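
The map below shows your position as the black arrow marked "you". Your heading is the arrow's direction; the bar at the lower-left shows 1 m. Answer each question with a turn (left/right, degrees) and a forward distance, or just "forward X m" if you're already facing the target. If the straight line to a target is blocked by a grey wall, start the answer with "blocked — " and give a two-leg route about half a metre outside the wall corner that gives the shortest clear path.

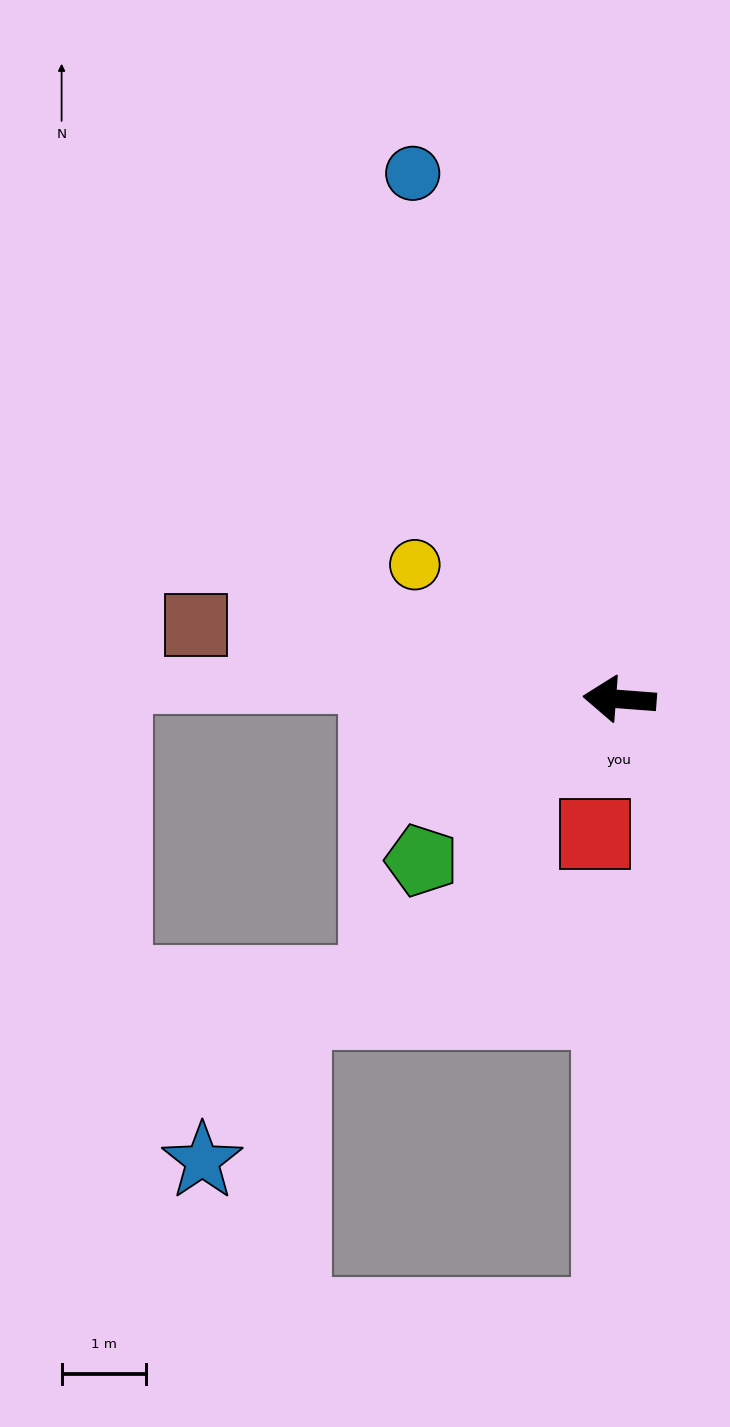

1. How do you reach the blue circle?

turn right 64°, forward 6.7 m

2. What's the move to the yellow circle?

turn right 29°, forward 2.9 m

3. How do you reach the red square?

turn left 84°, forward 1.6 m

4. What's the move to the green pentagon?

turn left 44°, forward 3.0 m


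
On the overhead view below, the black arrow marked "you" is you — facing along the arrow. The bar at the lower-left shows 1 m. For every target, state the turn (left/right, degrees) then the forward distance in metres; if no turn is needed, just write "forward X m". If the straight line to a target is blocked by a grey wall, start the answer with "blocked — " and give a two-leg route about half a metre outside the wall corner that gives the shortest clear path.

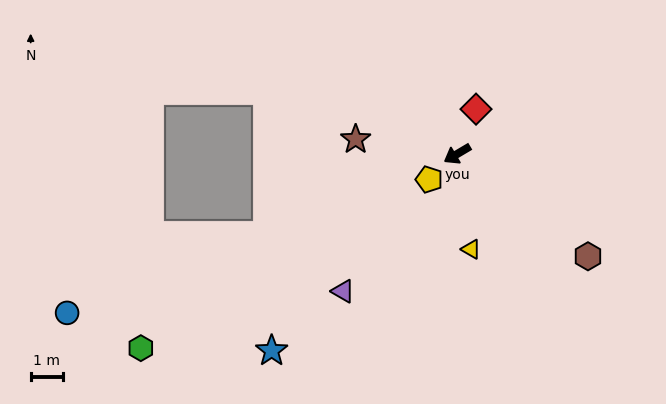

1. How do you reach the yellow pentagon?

turn left 12°, forward 1.2 m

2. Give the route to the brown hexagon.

turn left 111°, forward 5.1 m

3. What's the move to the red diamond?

turn right 143°, forward 1.5 m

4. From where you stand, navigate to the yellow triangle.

turn left 68°, forward 3.0 m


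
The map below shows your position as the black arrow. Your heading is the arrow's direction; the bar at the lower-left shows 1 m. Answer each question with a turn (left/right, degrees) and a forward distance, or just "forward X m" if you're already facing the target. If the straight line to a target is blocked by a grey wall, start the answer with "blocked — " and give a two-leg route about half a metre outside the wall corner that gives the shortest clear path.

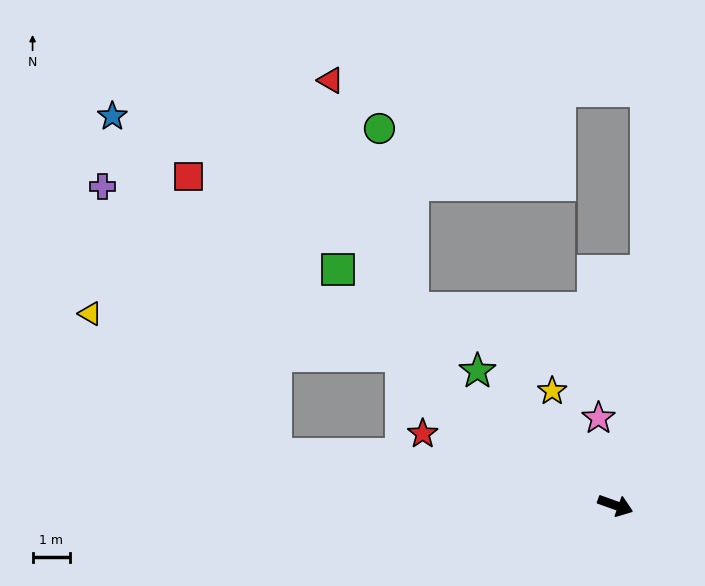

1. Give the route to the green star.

turn left 155°, forward 5.1 m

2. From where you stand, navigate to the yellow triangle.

blocked — turn left 165°, forward 6.9 m, then turn left 27°, forward 8.3 m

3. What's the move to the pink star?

turn left 121°, forward 2.4 m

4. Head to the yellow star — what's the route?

turn left 139°, forward 3.5 m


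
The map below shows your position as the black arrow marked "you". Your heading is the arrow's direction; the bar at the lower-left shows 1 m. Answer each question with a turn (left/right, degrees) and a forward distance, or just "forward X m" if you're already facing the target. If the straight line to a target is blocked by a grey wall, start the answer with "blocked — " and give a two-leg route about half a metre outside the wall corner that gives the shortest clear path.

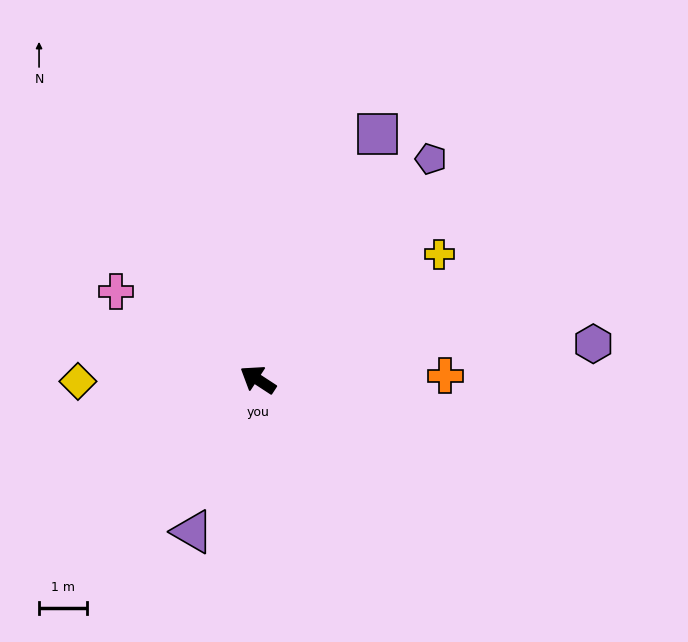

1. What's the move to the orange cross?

turn right 146°, forward 3.9 m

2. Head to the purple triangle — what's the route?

turn left 100°, forward 3.4 m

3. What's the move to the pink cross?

forward 3.4 m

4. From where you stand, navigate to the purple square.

turn right 83°, forward 5.6 m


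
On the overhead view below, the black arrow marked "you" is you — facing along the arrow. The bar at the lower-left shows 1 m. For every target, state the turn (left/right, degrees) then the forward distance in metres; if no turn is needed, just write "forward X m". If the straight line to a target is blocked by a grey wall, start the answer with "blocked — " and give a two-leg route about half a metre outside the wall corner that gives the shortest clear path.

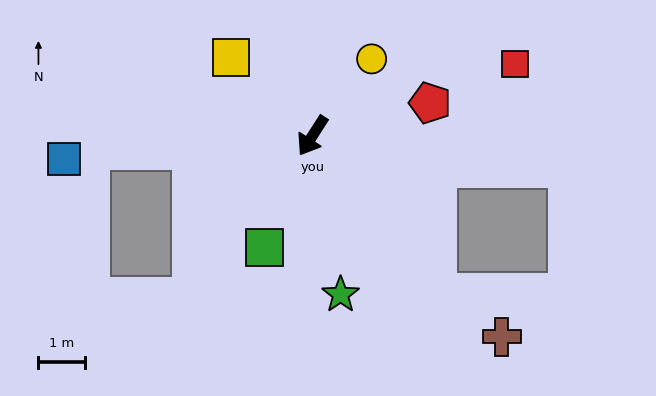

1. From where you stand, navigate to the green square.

turn left 9°, forward 2.6 m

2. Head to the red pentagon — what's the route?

turn left 138°, forward 2.6 m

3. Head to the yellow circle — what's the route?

turn left 175°, forward 2.1 m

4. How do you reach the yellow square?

turn right 101°, forward 2.4 m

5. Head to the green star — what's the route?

turn left 43°, forward 3.4 m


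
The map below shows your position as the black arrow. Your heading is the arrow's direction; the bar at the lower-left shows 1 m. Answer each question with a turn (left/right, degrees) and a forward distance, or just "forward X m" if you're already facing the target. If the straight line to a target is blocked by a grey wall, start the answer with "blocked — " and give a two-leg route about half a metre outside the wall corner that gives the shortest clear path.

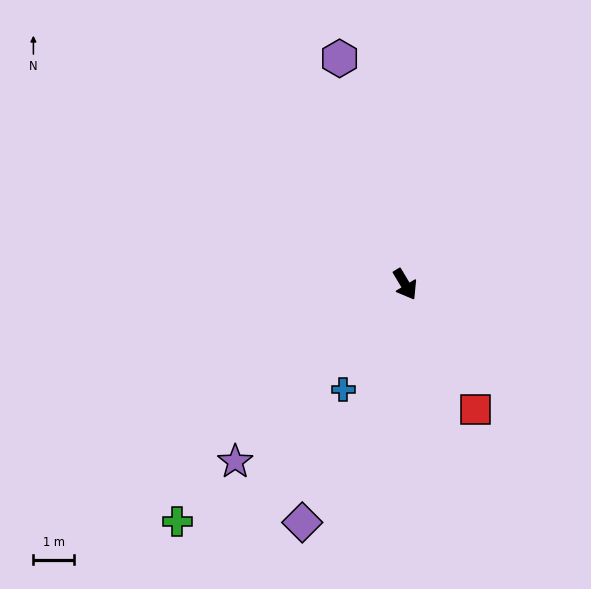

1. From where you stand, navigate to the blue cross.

turn right 61°, forward 3.0 m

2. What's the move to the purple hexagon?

turn left 165°, forward 5.8 m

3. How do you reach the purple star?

turn right 75°, forward 6.1 m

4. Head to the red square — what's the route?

forward 3.6 m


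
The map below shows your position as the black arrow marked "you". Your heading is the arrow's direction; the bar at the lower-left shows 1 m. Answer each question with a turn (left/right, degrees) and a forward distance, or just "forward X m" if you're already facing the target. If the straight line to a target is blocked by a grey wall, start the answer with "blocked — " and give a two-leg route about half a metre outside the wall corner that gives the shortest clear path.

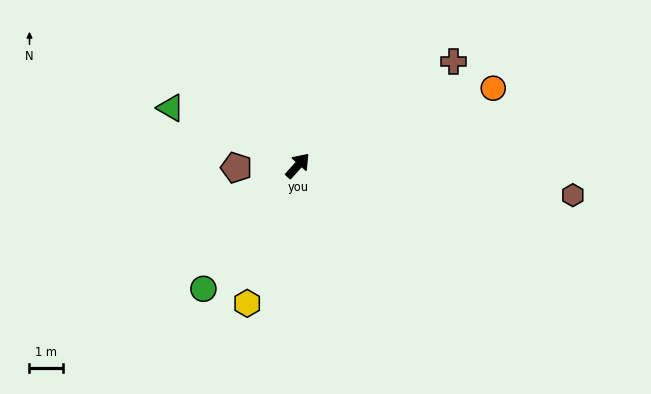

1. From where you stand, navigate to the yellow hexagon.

turn right 158°, forward 4.3 m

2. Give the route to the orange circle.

turn right 26°, forward 6.2 m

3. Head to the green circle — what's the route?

turn right 176°, forward 4.6 m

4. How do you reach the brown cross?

turn right 14°, forward 5.5 m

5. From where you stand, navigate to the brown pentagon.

turn left 134°, forward 1.8 m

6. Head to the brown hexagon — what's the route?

turn right 54°, forward 8.2 m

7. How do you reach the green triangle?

turn left 108°, forward 4.1 m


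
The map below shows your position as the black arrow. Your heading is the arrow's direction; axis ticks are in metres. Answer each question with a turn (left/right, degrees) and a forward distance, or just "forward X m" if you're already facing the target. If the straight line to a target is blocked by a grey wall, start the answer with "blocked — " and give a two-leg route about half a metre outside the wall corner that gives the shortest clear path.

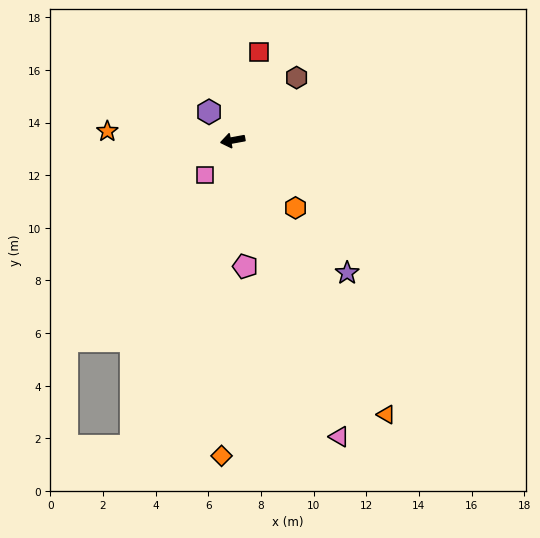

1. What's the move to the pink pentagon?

turn left 85°, forward 4.8 m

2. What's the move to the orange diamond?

turn left 78°, forward 12.0 m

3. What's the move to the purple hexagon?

turn right 61°, forward 1.4 m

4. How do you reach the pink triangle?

turn left 99°, forward 12.0 m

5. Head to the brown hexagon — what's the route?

turn right 146°, forward 3.4 m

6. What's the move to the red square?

turn right 117°, forward 3.5 m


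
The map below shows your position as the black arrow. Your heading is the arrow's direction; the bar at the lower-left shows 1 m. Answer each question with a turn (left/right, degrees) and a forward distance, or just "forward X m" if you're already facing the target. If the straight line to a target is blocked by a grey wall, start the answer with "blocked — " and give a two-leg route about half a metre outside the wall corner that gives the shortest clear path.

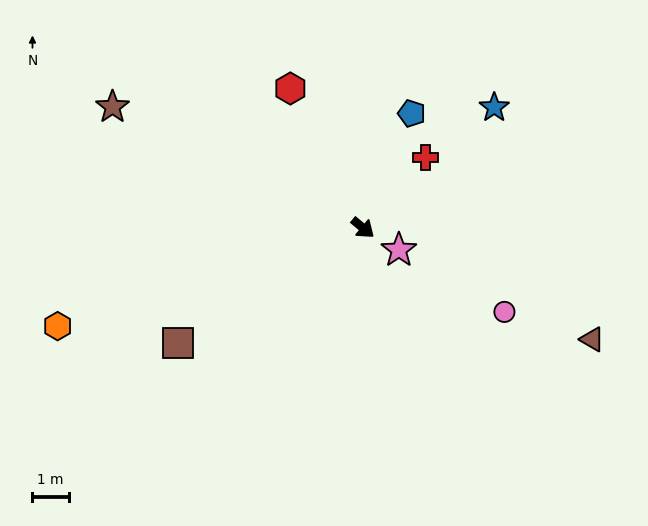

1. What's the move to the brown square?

turn right 108°, forward 6.1 m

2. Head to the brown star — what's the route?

turn right 166°, forward 7.7 m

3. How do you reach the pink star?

turn left 8°, forward 1.2 m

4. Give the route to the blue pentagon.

turn left 107°, forward 3.5 m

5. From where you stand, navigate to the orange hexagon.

turn right 122°, forward 8.9 m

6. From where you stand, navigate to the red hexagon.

turn left 157°, forward 4.4 m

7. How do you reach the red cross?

turn left 88°, forward 2.6 m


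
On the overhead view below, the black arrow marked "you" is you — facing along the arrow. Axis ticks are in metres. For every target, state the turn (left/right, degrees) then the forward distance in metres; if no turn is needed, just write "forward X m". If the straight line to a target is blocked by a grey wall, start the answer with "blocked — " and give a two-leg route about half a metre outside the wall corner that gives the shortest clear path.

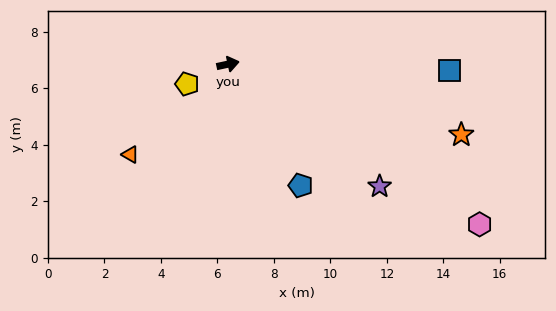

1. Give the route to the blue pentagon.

turn right 71°, forward 5.0 m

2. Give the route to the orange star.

turn right 29°, forward 8.6 m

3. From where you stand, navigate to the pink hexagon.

turn right 45°, forward 10.6 m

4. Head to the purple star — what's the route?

turn right 51°, forward 6.9 m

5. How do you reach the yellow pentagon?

turn right 166°, forward 1.6 m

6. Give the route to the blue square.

turn right 14°, forward 7.8 m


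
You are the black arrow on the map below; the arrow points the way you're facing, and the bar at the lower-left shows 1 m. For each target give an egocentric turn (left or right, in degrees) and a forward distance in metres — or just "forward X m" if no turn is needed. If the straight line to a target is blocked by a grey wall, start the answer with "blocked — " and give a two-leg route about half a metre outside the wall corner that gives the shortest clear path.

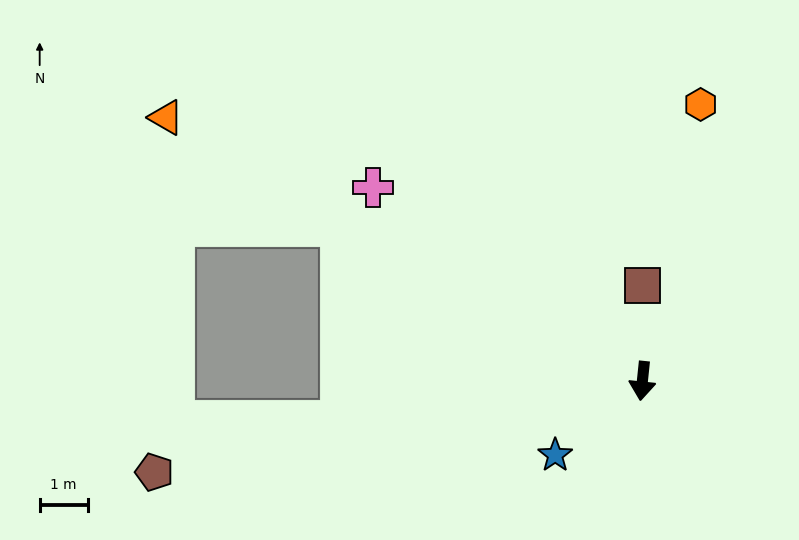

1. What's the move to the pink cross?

turn right 120°, forward 6.9 m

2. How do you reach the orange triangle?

turn right 113°, forward 11.4 m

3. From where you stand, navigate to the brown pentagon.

turn right 74°, forward 10.4 m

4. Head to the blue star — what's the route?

turn right 44°, forward 2.4 m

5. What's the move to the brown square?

turn right 174°, forward 2.0 m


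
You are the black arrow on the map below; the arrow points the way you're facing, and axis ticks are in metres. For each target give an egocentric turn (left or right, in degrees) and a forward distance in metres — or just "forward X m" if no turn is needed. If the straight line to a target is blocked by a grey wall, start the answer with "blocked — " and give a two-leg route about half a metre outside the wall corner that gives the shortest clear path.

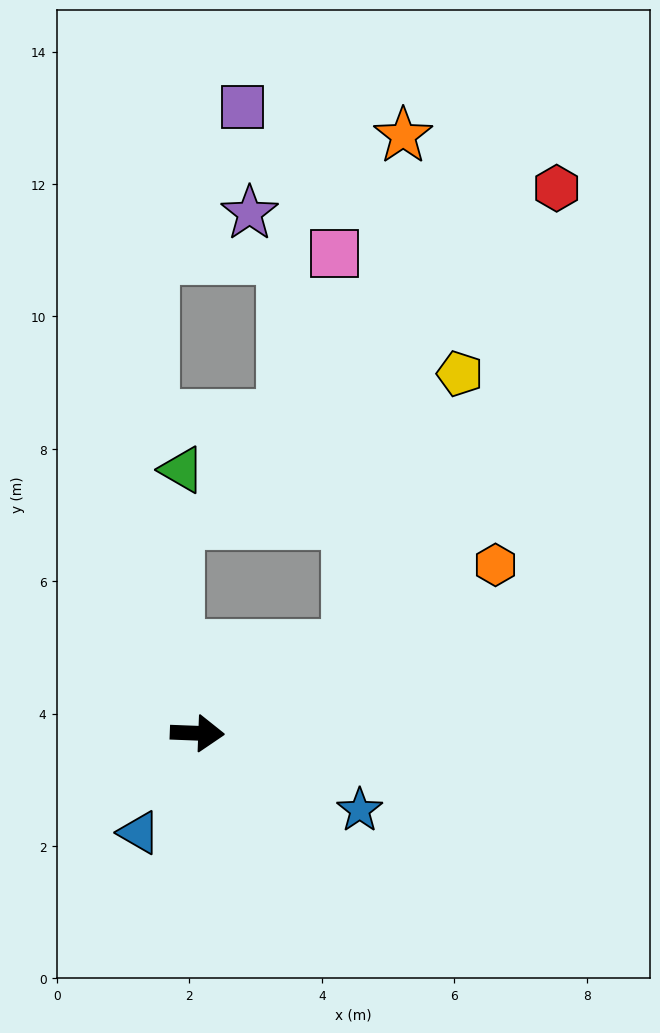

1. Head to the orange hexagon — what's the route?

turn left 32°, forward 5.2 m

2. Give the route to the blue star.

turn right 23°, forward 2.7 m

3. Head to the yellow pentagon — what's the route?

blocked — turn left 31°, forward 2.6 m, then turn left 39°, forward 4.5 m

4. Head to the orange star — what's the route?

blocked — turn left 31°, forward 2.6 m, then turn left 55°, forward 7.8 m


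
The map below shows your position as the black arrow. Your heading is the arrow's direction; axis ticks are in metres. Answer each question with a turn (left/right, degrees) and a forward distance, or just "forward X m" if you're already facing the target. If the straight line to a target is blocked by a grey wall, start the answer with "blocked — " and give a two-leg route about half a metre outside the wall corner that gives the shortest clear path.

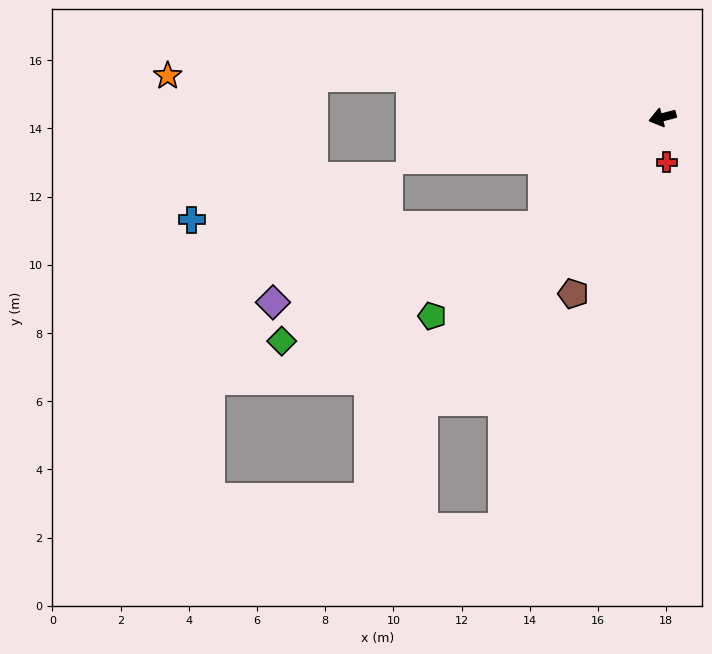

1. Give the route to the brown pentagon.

turn left 49°, forward 5.8 m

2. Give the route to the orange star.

blocked — turn right 24°, forward 7.5 m, then turn left 9°, forward 7.1 m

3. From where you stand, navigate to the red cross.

turn left 81°, forward 1.3 m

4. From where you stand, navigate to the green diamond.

blocked — turn left 27°, forward 4.7 m, then turn right 18°, forward 8.4 m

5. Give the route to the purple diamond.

blocked — turn left 27°, forward 4.7 m, then turn right 26°, forward 8.2 m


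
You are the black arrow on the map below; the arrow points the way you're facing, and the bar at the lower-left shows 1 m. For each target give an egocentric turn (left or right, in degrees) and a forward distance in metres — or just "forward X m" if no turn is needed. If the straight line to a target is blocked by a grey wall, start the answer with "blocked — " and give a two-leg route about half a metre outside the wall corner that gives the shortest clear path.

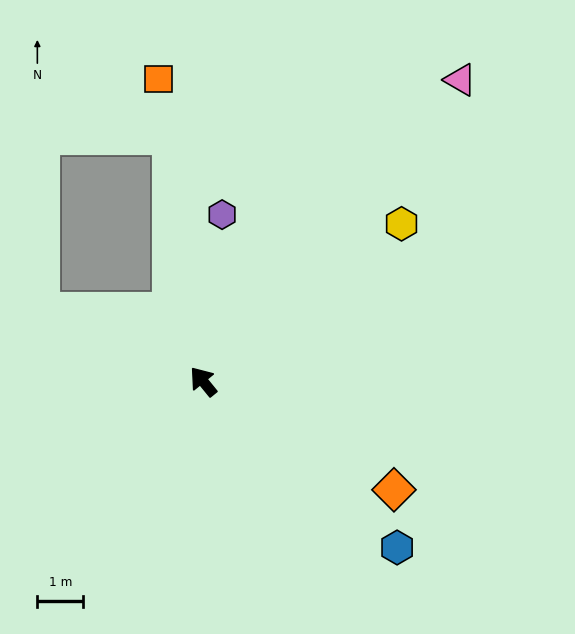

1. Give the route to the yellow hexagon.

turn right 91°, forward 5.5 m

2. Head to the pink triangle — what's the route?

turn right 80°, forward 8.6 m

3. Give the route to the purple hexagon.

turn right 46°, forward 3.6 m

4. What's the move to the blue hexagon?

turn right 170°, forward 5.5 m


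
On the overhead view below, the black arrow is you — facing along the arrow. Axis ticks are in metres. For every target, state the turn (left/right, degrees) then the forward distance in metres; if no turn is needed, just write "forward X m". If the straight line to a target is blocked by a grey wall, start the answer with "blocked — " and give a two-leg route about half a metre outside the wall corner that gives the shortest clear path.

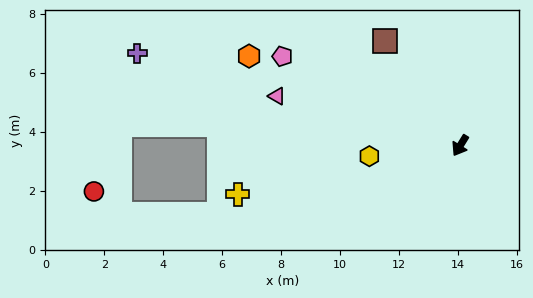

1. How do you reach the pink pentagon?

turn right 85°, forward 6.8 m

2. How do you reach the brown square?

turn right 113°, forward 4.4 m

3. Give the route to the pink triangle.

turn right 73°, forward 6.4 m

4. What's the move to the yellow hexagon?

turn right 52°, forward 3.1 m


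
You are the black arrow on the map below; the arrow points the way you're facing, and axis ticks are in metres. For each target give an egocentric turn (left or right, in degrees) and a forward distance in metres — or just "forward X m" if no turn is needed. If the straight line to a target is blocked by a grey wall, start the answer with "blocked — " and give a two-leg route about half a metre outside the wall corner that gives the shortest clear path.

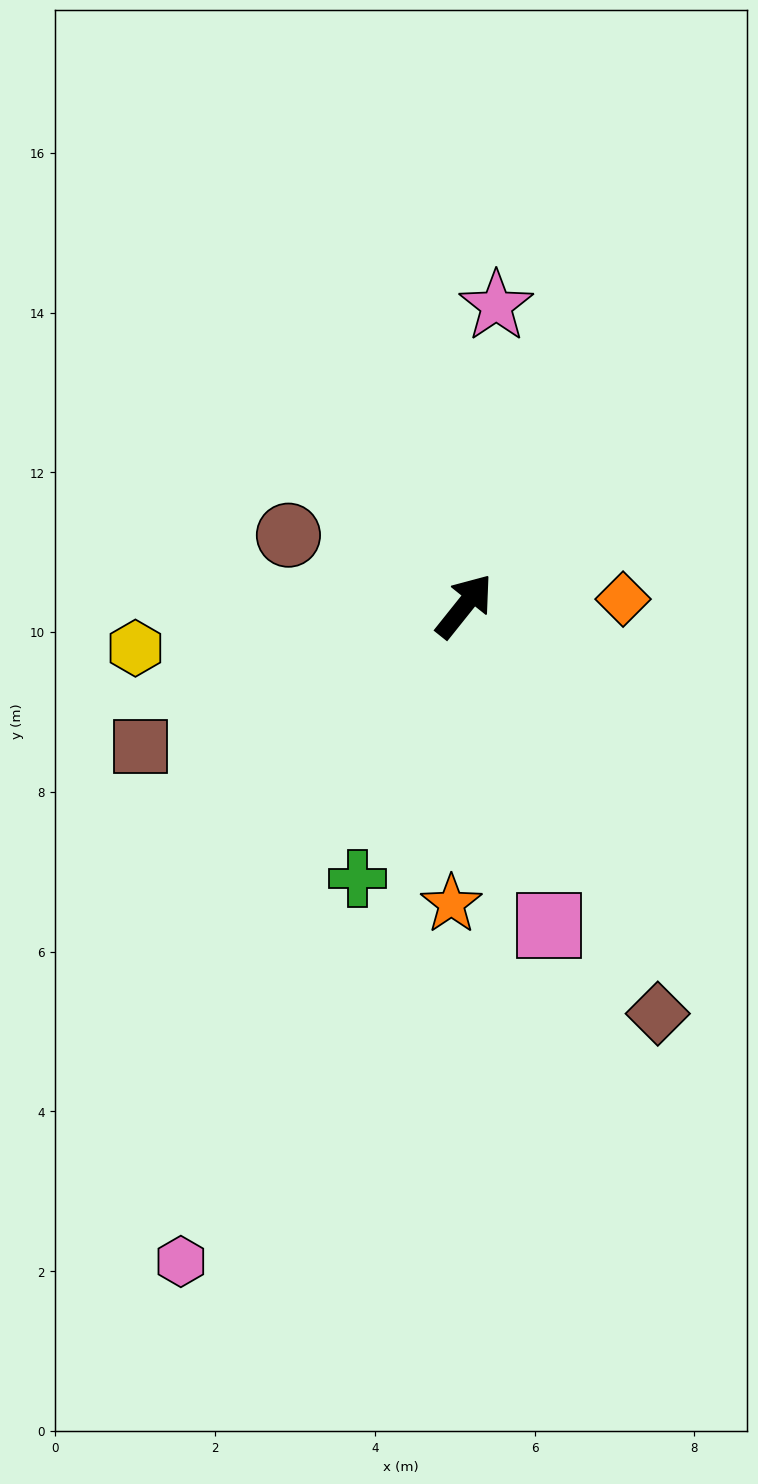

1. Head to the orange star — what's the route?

turn right 144°, forward 3.7 m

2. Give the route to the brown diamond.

turn right 116°, forward 5.6 m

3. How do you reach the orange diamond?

turn right 49°, forward 2.0 m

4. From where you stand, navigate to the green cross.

turn right 163°, forward 3.7 m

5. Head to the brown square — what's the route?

turn left 152°, forward 4.4 m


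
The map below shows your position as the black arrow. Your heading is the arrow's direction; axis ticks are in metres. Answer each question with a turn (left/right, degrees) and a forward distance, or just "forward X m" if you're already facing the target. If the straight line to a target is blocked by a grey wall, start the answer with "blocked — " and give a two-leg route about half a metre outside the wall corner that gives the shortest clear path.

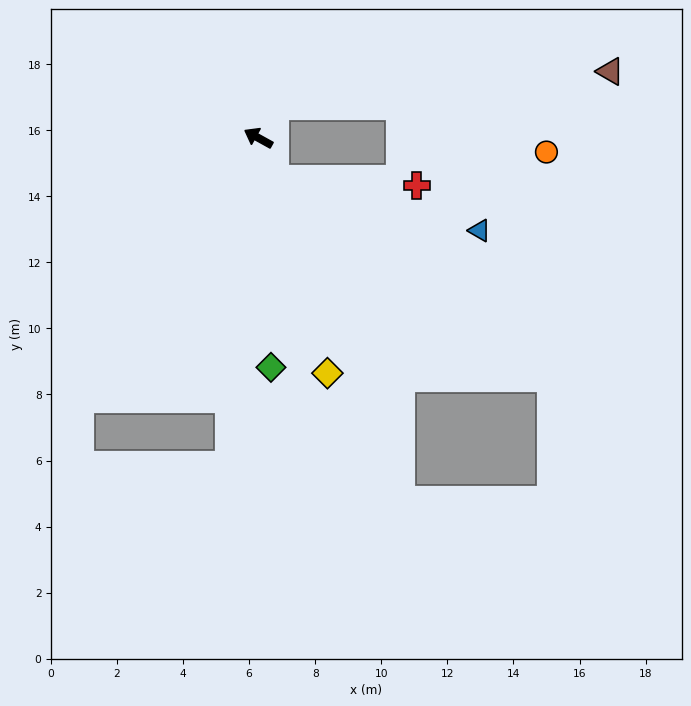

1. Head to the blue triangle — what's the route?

blocked — turn left 142°, forward 1.3 m, then turn left 53°, forward 6.4 m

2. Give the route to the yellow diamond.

turn left 135°, forward 7.4 m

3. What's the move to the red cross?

blocked — turn left 142°, forward 1.3 m, then turn left 64°, forward 4.3 m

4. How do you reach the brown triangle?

blocked — turn right 90°, forward 1.1 m, then turn right 55°, forward 10.2 m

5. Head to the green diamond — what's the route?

turn left 122°, forward 7.0 m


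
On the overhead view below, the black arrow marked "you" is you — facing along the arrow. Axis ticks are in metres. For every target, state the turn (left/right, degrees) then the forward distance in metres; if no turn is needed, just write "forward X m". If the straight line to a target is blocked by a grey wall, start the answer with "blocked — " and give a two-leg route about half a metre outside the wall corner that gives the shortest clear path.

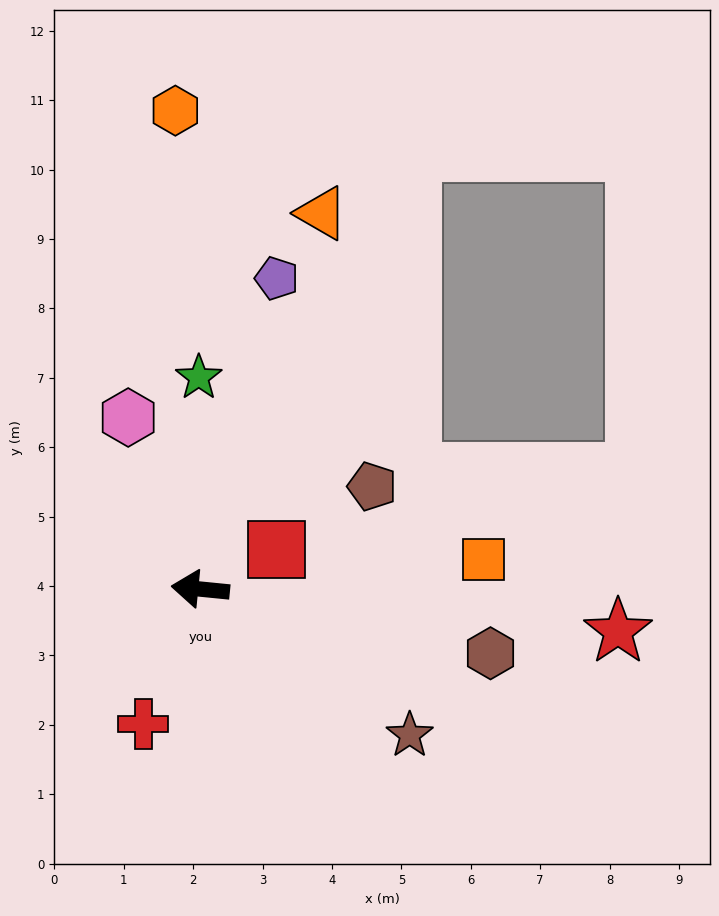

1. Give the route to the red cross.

turn left 73°, forward 2.1 m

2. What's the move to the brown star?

turn left 151°, forward 3.7 m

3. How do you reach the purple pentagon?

turn right 98°, forward 4.6 m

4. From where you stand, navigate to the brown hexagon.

turn left 173°, forward 4.3 m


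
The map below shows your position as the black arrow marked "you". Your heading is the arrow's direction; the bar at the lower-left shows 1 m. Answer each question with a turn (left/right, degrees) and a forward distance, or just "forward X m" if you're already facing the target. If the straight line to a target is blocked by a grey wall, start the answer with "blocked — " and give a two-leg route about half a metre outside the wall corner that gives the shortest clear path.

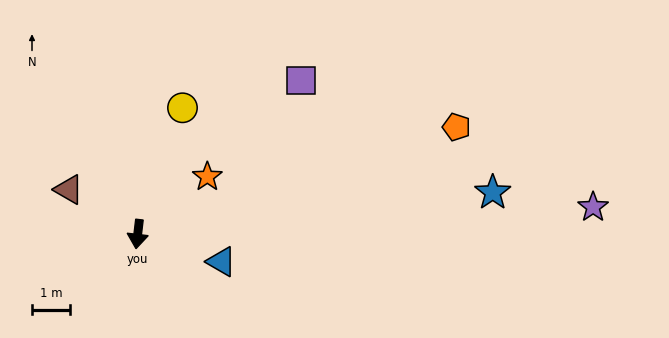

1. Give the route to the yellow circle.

turn left 167°, forward 3.5 m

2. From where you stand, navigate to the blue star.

turn left 103°, forward 9.4 m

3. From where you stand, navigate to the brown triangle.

turn right 116°, forward 2.2 m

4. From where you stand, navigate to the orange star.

turn left 136°, forward 2.4 m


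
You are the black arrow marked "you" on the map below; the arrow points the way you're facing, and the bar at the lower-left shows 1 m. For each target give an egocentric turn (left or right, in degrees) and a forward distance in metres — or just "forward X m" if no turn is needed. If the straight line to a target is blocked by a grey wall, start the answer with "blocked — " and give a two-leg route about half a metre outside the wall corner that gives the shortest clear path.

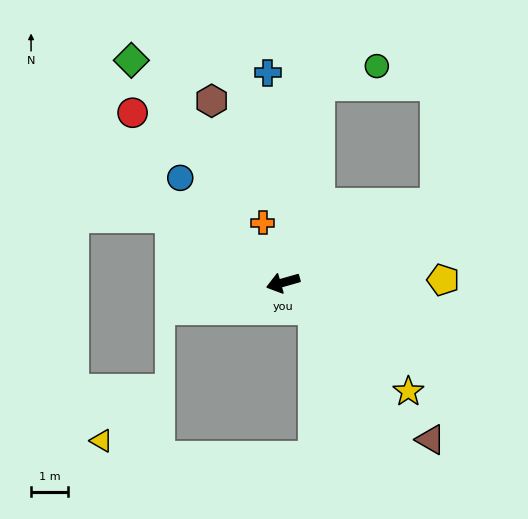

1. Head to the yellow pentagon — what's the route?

turn left 165°, forward 4.4 m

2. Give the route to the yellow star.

turn left 123°, forward 4.5 m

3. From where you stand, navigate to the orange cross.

turn right 87°, forward 1.7 m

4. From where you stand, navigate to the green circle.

blocked — turn right 116°, forward 5.5 m, then turn right 61°, forward 1.6 m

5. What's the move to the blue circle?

turn right 61°, forward 4.0 m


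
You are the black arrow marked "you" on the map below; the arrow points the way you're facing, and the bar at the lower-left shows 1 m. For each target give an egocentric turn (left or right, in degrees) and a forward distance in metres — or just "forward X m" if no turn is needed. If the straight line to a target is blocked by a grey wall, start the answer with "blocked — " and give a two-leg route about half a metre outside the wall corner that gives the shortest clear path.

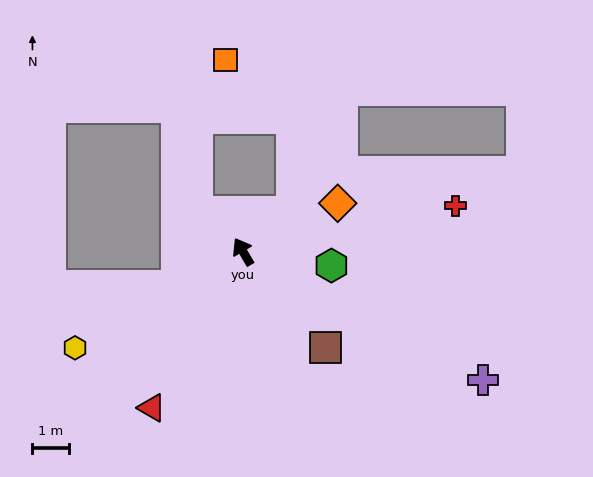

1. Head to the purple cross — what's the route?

turn right 149°, forward 7.4 m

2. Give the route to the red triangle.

turn left 119°, forward 4.9 m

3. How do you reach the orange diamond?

turn right 93°, forward 2.9 m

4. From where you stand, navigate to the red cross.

turn right 108°, forward 5.9 m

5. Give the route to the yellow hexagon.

turn left 89°, forward 5.3 m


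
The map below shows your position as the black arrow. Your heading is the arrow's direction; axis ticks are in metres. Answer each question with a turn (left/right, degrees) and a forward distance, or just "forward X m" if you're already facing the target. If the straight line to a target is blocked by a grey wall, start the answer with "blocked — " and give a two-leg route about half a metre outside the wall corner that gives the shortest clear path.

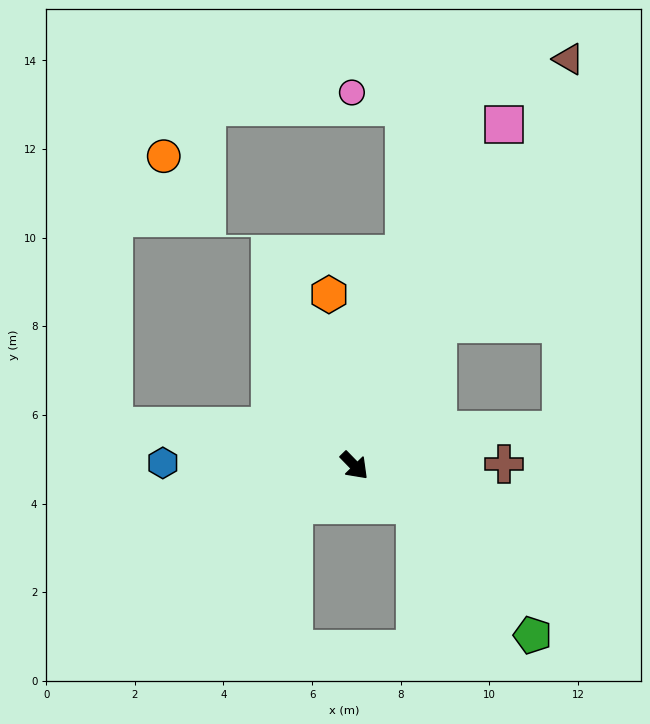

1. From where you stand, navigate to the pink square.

turn left 112°, forward 8.4 m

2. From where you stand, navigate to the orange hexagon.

turn left 144°, forward 3.9 m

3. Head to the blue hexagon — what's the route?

turn right 135°, forward 4.3 m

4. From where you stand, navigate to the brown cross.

turn left 46°, forward 3.4 m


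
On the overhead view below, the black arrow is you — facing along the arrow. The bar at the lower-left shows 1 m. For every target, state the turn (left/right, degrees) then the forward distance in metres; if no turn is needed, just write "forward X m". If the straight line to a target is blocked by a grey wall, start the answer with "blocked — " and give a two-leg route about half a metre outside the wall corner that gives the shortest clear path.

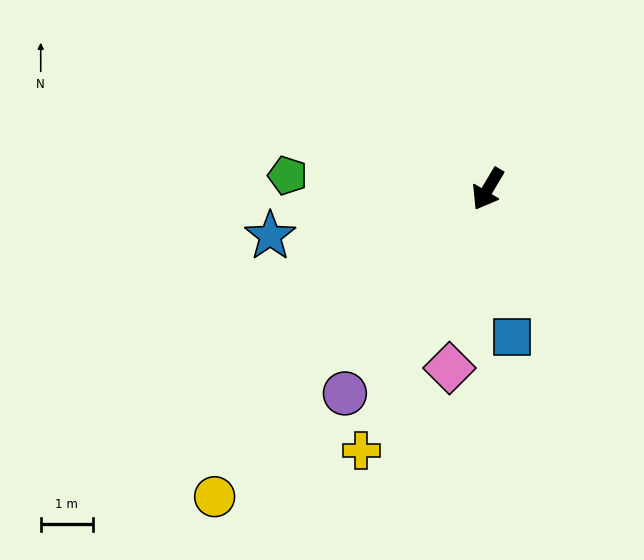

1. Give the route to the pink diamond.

turn left 19°, forward 3.5 m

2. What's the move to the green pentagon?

turn right 63°, forward 3.9 m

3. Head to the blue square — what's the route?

turn left 40°, forward 2.9 m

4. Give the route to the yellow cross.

turn left 5°, forward 5.6 m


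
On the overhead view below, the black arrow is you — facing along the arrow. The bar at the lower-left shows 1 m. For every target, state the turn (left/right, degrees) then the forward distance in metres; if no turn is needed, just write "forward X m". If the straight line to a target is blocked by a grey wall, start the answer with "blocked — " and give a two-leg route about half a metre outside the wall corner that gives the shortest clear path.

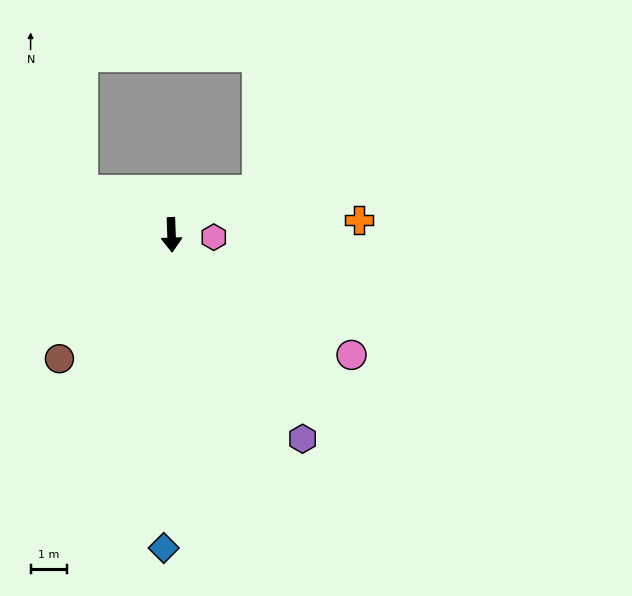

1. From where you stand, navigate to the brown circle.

turn right 44°, forward 4.6 m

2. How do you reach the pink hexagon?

turn left 85°, forward 1.2 m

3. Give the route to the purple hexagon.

turn left 31°, forward 6.7 m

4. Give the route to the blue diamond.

turn right 3°, forward 8.6 m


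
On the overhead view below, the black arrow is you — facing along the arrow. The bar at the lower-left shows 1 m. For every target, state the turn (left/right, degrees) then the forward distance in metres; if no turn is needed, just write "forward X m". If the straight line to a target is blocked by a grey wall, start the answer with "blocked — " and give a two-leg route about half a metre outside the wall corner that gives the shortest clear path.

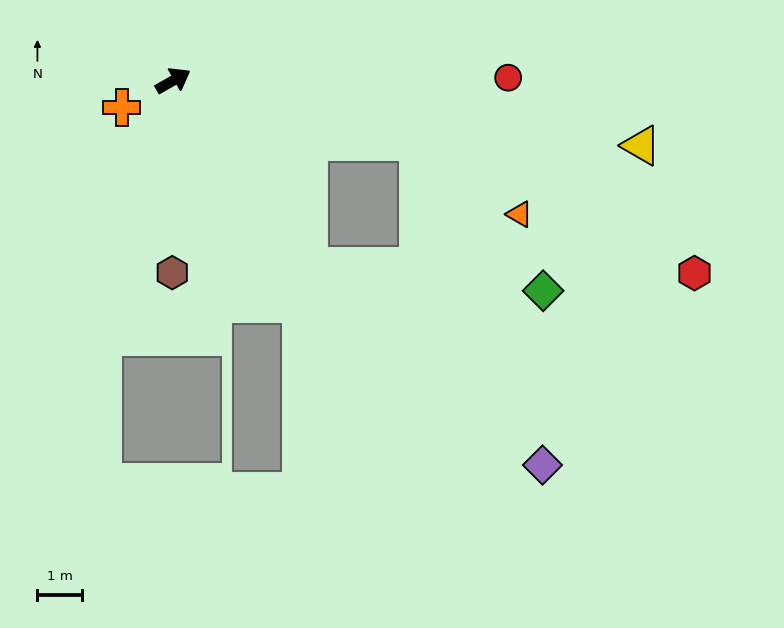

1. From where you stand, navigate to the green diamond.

blocked — turn right 44°, forward 5.7 m, then turn right 36°, forward 4.4 m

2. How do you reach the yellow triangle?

turn right 38°, forward 10.6 m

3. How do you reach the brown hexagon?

turn right 120°, forward 4.3 m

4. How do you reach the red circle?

turn right 29°, forward 7.5 m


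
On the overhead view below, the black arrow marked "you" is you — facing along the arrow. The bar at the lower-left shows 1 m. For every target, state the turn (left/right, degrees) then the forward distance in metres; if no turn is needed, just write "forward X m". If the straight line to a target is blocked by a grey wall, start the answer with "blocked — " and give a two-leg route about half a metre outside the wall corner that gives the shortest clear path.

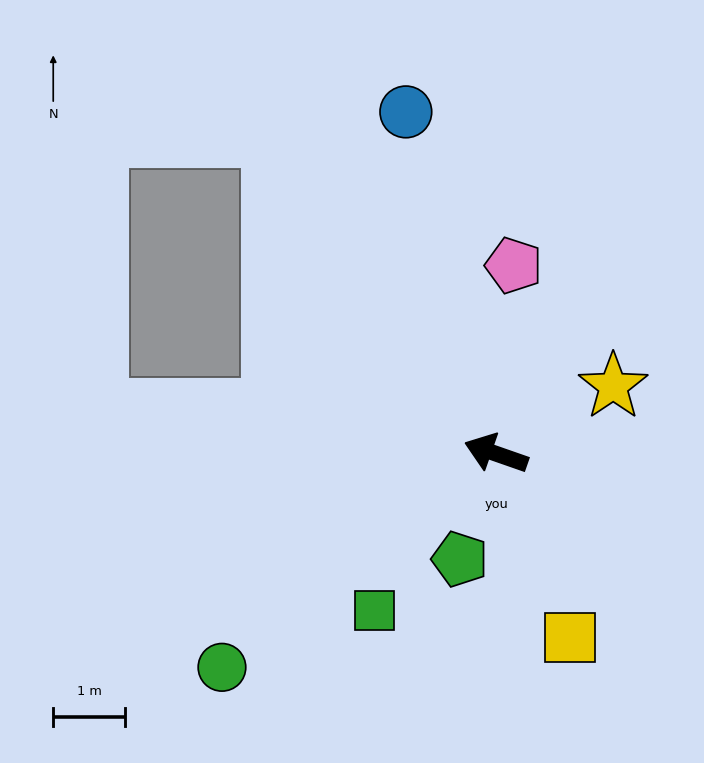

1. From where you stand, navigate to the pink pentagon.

turn right 76°, forward 2.6 m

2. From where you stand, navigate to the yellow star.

turn right 131°, forward 1.9 m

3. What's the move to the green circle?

turn left 57°, forward 4.9 m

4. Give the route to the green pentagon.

turn left 90°, forward 1.6 m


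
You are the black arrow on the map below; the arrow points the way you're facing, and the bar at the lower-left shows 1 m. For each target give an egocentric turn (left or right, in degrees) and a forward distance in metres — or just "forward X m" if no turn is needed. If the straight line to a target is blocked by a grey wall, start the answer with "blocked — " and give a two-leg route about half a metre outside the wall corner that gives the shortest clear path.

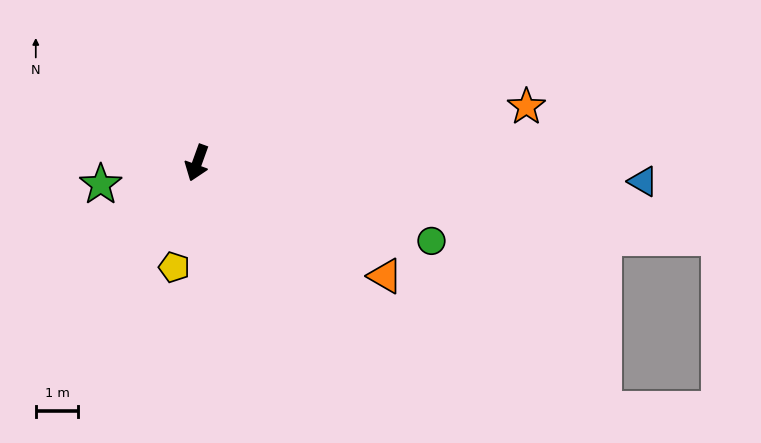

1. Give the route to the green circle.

turn left 91°, forward 5.8 m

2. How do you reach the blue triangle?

turn left 107°, forward 10.5 m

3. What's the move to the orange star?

turn left 120°, forward 7.9 m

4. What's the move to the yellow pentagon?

turn left 7°, forward 2.5 m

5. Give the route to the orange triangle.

turn left 79°, forward 5.2 m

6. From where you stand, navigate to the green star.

turn right 58°, forward 2.3 m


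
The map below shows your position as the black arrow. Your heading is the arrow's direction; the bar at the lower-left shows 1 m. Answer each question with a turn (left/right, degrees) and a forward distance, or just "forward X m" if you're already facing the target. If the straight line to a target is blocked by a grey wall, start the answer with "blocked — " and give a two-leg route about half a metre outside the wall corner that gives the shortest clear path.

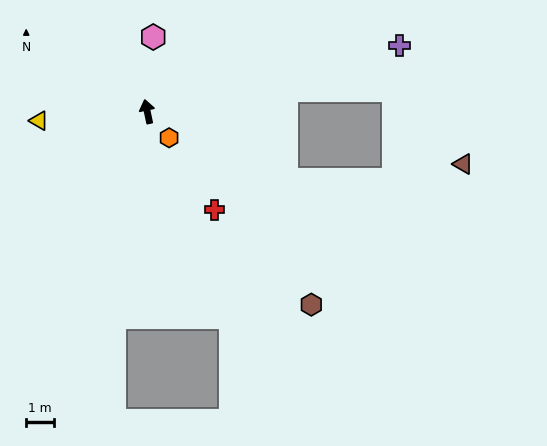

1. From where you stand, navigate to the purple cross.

turn right 87°, forward 9.5 m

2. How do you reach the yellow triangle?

turn left 83°, forward 4.0 m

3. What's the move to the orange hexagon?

turn right 152°, forward 1.3 m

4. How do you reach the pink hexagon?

turn right 17°, forward 2.7 m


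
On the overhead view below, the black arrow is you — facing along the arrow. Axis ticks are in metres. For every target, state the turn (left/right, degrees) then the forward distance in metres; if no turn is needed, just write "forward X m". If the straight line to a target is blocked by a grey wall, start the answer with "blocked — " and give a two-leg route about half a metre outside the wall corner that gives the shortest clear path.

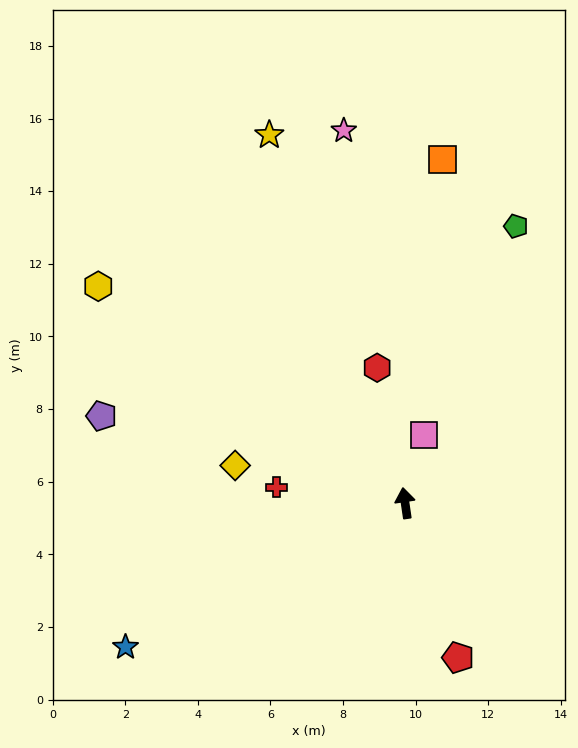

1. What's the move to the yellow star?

turn left 12°, forward 10.8 m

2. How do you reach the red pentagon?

turn right 169°, forward 4.5 m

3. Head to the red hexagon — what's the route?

turn left 3°, forward 3.8 m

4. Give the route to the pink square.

turn right 24°, forward 1.9 m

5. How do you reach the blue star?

turn left 109°, forward 8.7 m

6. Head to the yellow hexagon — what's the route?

turn left 46°, forward 10.3 m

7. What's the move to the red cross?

turn left 75°, forward 3.6 m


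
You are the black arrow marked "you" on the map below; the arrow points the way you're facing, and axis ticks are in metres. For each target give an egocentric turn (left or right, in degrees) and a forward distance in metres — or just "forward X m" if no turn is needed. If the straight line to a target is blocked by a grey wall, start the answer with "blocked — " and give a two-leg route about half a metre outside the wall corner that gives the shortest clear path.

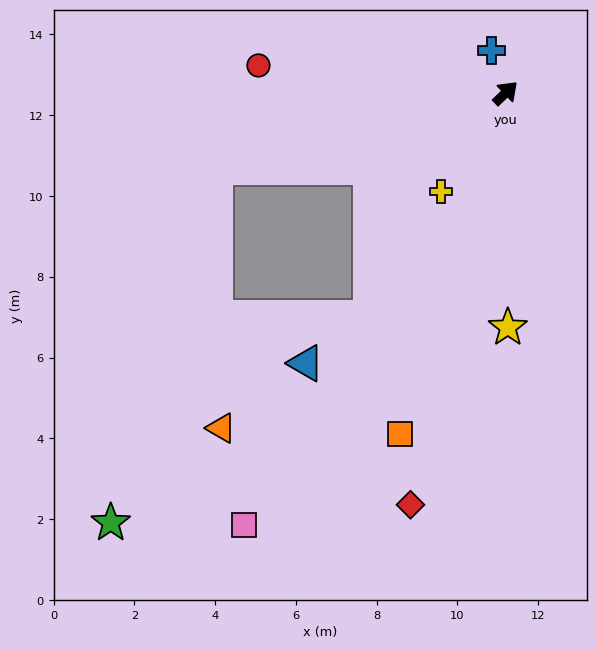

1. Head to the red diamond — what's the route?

turn right 147°, forward 10.5 m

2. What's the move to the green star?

blocked — turn left 151°, forward 7.4 m, then turn left 59°, forward 9.2 m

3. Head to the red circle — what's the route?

turn left 130°, forward 6.2 m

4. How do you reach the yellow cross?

turn right 167°, forward 2.9 m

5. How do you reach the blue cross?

turn left 64°, forward 1.1 m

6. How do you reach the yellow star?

turn right 133°, forward 5.8 m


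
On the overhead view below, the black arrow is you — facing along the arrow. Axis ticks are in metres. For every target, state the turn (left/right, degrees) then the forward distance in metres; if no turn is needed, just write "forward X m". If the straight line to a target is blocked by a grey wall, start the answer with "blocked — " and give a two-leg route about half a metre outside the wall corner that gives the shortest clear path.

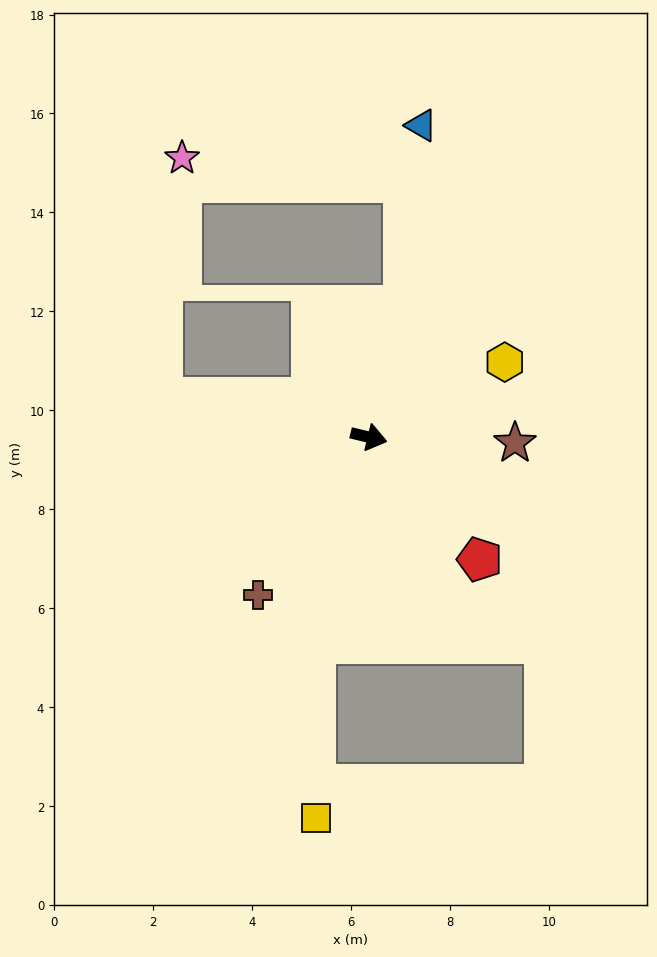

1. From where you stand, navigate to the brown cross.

turn right 112°, forward 3.9 m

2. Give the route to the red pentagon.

turn right 34°, forward 3.3 m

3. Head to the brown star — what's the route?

turn left 11°, forward 3.0 m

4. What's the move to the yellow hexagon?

turn left 42°, forward 3.1 m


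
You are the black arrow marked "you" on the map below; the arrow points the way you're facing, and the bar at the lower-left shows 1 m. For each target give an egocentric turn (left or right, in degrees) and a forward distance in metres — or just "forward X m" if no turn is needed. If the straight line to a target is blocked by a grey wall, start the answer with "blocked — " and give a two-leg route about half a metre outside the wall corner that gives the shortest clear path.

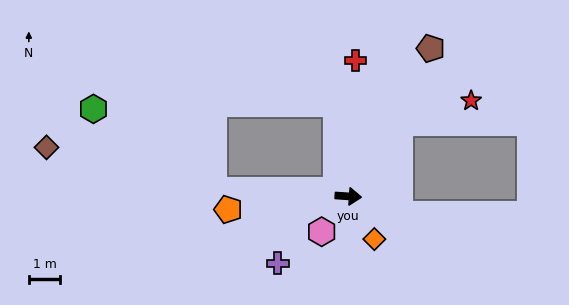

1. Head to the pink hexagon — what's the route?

turn right 123°, forward 1.4 m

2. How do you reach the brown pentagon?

turn left 65°, forward 5.4 m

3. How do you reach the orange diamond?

turn right 55°, forward 1.6 m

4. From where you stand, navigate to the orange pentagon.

turn right 170°, forward 3.8 m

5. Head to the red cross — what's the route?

turn left 91°, forward 4.3 m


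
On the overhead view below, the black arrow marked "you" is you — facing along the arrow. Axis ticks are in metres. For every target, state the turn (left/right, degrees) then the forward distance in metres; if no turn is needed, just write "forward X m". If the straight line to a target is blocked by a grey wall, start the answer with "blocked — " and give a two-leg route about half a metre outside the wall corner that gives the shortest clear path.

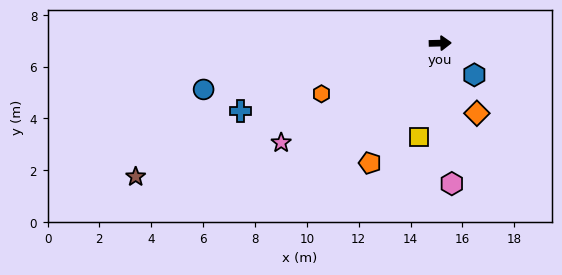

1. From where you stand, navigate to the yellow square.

turn right 104°, forward 3.7 m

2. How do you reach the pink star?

turn right 149°, forward 7.2 m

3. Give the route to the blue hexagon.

turn right 44°, forward 1.8 m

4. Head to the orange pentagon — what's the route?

turn right 122°, forward 5.4 m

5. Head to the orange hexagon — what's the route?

turn right 158°, forward 5.0 m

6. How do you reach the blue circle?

turn right 170°, forward 9.3 m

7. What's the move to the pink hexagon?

turn right 87°, forward 5.4 m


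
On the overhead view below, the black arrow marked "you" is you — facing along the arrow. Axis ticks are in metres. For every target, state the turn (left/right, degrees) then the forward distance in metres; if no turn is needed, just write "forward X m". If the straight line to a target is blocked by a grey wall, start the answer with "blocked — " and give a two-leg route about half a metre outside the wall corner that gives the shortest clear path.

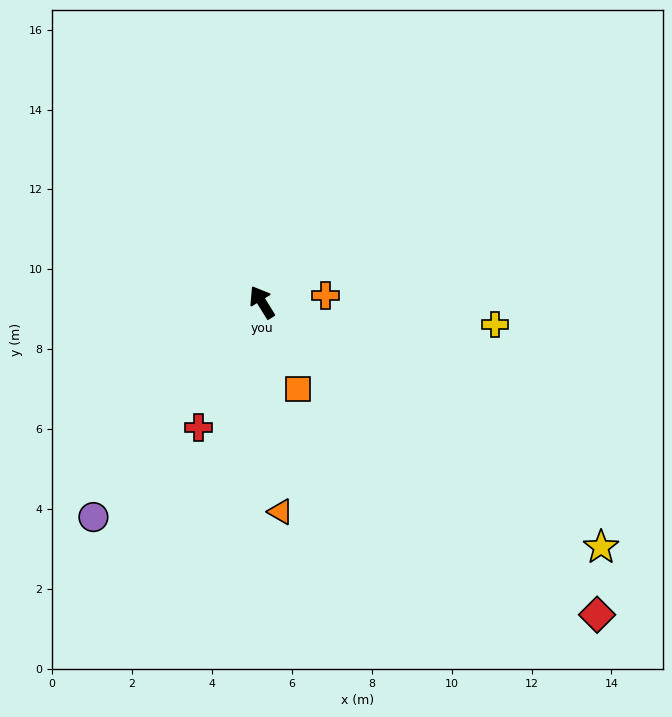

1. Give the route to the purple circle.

turn left 110°, forward 6.8 m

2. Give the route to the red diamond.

turn right 165°, forward 11.5 m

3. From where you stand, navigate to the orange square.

turn left 171°, forward 2.4 m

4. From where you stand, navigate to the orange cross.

turn right 116°, forward 1.6 m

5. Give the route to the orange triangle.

turn left 153°, forward 5.3 m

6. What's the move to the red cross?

turn left 122°, forward 3.5 m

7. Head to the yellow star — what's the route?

turn right 157°, forward 10.5 m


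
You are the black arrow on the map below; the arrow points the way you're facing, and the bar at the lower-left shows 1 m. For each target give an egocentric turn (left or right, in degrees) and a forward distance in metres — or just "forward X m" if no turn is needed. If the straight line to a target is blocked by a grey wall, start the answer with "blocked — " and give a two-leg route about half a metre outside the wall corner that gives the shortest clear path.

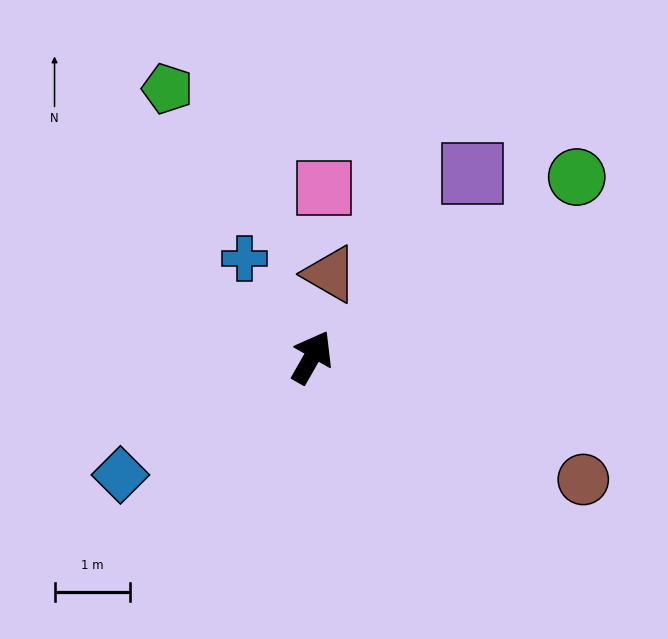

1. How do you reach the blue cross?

turn left 64°, forward 1.6 m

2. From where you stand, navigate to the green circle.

turn right 26°, forward 4.2 m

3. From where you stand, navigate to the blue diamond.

turn left 151°, forward 3.0 m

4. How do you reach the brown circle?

turn right 85°, forward 3.9 m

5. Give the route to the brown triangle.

turn left 17°, forward 1.1 m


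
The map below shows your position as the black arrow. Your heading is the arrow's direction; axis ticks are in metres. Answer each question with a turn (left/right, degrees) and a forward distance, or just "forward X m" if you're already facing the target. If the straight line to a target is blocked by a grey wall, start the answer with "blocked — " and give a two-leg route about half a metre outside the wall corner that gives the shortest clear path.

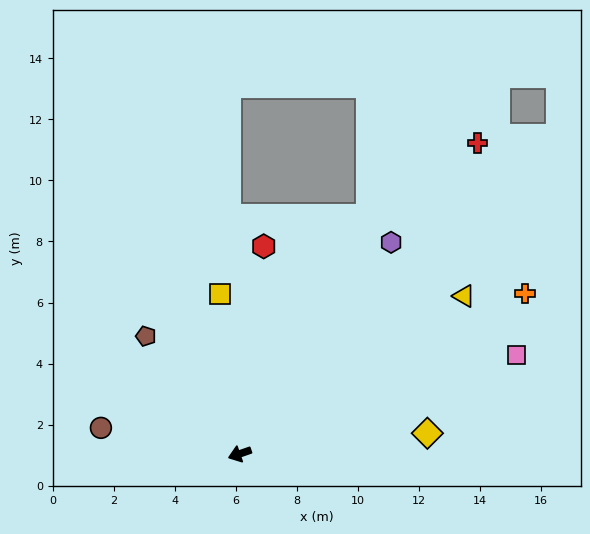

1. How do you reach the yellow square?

turn right 102°, forward 5.3 m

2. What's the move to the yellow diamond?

turn left 167°, forward 6.2 m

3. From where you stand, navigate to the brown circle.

turn right 30°, forward 4.6 m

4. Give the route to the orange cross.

turn right 170°, forward 10.7 m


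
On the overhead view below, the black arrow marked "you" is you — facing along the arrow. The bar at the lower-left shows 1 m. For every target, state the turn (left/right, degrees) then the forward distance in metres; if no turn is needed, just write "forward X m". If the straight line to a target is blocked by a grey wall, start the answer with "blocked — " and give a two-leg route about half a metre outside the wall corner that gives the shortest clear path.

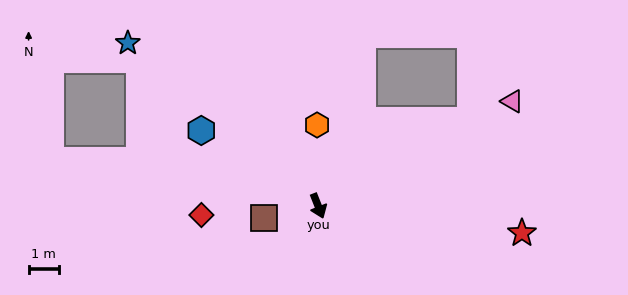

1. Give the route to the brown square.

turn right 99°, forward 1.8 m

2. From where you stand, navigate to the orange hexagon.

turn left 159°, forward 2.7 m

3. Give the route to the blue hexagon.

turn right 144°, forward 4.6 m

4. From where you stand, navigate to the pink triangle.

turn left 97°, forward 7.2 m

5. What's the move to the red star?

turn left 61°, forward 6.7 m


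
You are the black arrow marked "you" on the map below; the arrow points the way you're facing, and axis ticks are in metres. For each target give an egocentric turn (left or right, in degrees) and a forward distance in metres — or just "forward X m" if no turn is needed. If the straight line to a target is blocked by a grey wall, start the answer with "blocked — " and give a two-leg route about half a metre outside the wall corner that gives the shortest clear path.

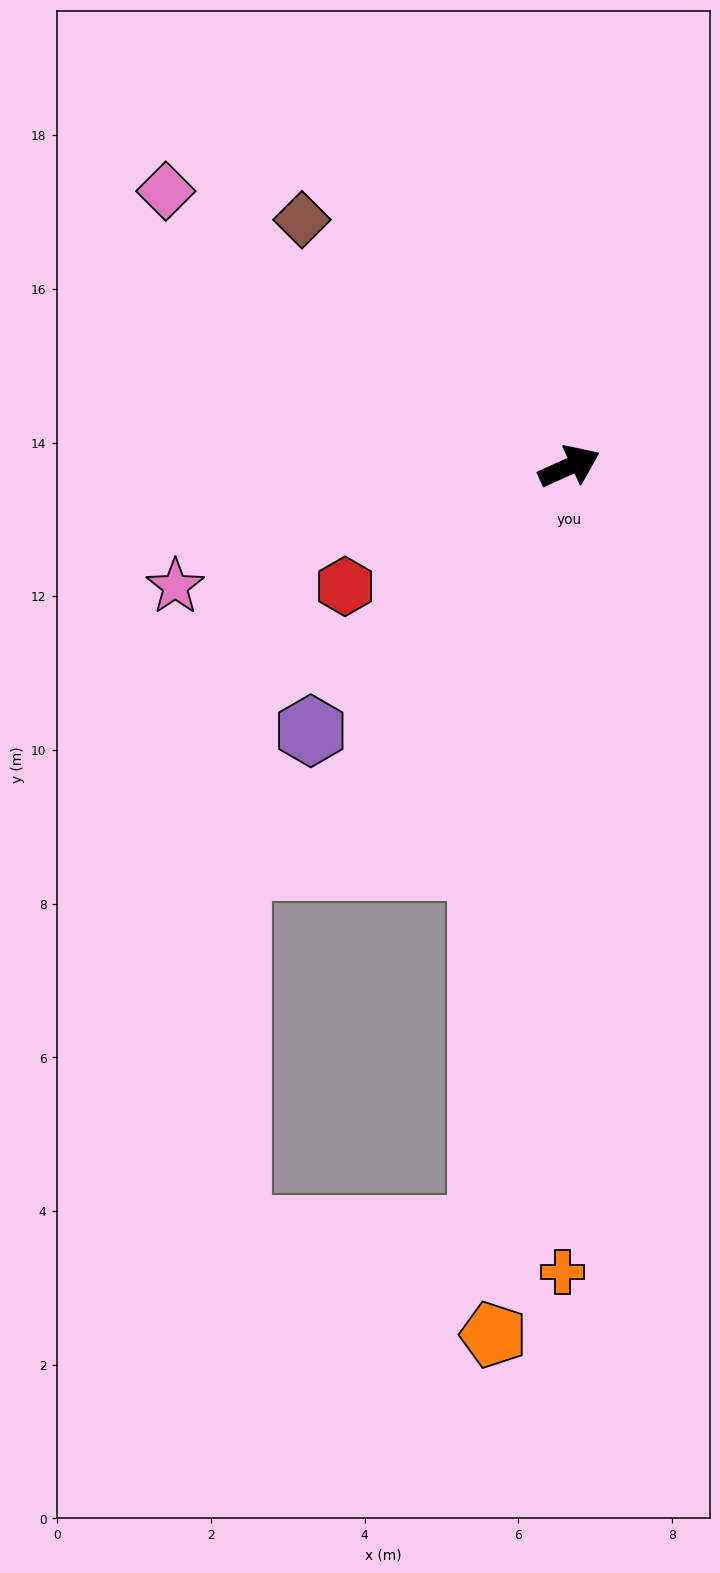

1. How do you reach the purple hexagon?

turn right 159°, forward 4.8 m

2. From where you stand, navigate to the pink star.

turn left 173°, forward 5.4 m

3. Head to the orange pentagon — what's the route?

turn right 119°, forward 11.3 m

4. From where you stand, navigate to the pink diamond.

turn left 121°, forward 6.4 m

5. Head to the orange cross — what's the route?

turn right 115°, forward 10.5 m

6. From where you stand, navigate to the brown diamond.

turn left 113°, forward 4.7 m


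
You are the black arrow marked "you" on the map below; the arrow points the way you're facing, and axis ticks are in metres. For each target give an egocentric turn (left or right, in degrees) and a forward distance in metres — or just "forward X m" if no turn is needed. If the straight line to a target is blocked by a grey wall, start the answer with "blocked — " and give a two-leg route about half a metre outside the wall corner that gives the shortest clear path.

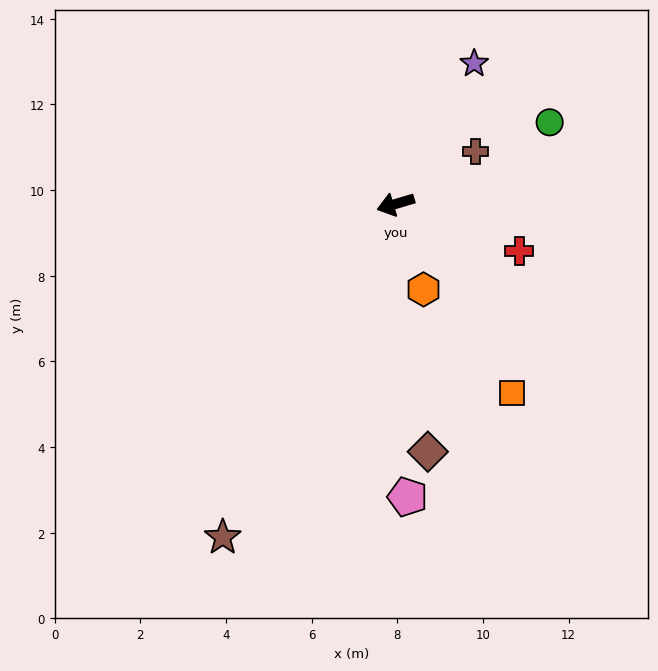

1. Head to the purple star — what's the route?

turn right 136°, forward 3.8 m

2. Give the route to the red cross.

turn left 143°, forward 3.1 m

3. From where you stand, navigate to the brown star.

turn left 46°, forward 8.8 m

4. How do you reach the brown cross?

turn right 163°, forward 2.2 m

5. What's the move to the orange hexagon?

turn left 91°, forward 2.1 m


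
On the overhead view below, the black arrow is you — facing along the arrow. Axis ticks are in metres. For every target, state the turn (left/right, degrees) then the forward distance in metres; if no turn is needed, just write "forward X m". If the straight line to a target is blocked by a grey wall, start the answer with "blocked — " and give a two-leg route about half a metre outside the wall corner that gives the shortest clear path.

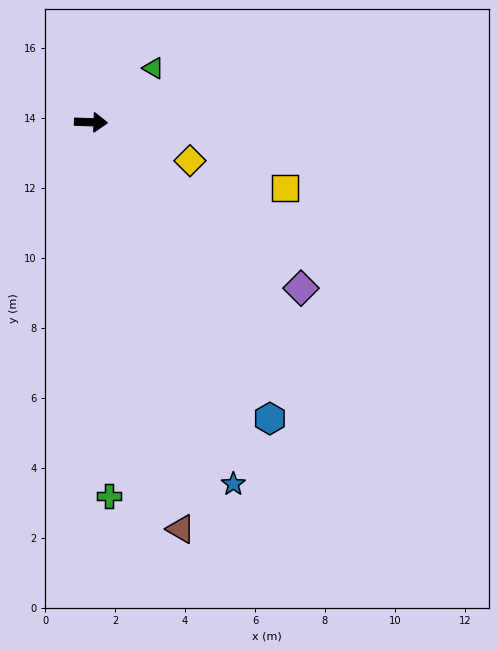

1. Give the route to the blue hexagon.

turn right 57°, forward 9.9 m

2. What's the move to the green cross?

turn right 85°, forward 10.7 m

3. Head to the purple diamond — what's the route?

turn right 36°, forward 7.7 m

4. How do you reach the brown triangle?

turn right 76°, forward 11.9 m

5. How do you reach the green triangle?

turn left 43°, forward 2.4 m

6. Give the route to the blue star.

turn right 67°, forward 11.1 m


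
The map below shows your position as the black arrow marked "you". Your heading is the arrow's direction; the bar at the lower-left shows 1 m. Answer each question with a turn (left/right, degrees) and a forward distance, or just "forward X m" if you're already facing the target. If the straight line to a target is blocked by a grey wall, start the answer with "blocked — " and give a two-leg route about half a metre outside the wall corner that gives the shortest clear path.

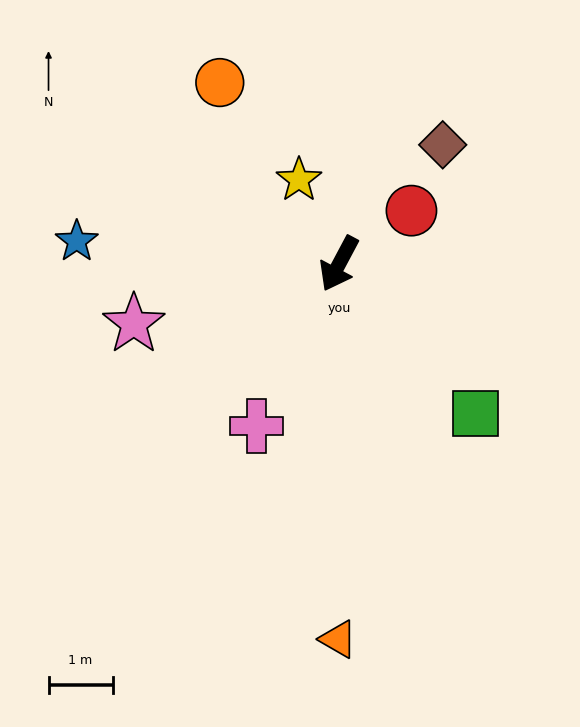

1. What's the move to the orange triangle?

turn left 28°, forward 5.9 m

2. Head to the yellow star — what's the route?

turn right 126°, forward 1.5 m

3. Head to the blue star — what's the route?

turn right 67°, forward 4.1 m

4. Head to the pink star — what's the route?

turn right 46°, forward 3.3 m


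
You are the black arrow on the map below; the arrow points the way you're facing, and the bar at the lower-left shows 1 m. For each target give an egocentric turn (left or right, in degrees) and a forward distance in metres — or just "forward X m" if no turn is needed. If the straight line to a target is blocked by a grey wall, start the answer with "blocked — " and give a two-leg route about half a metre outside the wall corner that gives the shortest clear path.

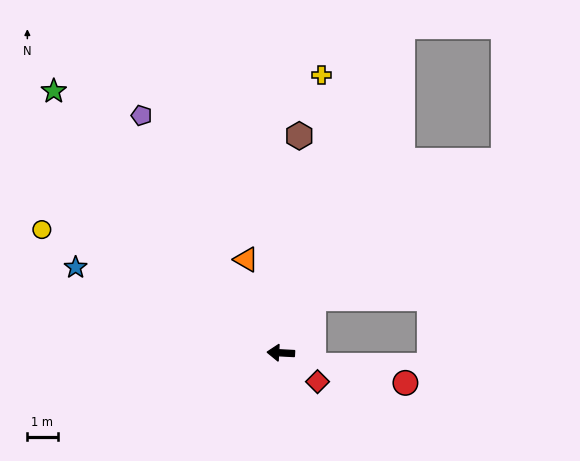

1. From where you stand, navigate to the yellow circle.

turn right 24°, forward 8.9 m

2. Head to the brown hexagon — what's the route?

turn right 92°, forward 7.2 m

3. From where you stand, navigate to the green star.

turn right 46°, forward 11.5 m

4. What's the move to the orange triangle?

turn right 67°, forward 3.3 m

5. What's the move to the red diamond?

turn left 145°, forward 1.5 m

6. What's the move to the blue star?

turn right 20°, forward 7.3 m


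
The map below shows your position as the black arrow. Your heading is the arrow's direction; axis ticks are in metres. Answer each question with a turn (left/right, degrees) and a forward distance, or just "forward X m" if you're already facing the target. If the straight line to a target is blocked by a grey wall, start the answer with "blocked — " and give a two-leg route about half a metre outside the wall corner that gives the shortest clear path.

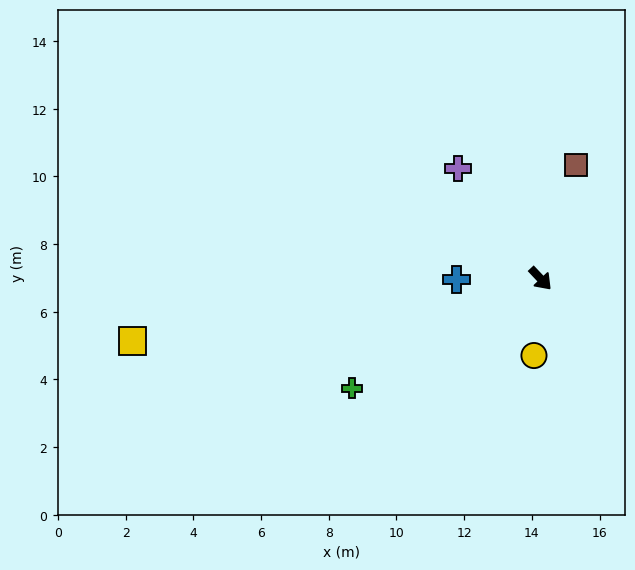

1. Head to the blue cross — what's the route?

turn right 133°, forward 2.5 m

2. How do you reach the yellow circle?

turn right 48°, forward 2.3 m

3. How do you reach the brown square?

turn left 119°, forward 3.5 m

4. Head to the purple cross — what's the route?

turn left 174°, forward 4.1 m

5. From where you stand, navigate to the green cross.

turn right 103°, forward 6.4 m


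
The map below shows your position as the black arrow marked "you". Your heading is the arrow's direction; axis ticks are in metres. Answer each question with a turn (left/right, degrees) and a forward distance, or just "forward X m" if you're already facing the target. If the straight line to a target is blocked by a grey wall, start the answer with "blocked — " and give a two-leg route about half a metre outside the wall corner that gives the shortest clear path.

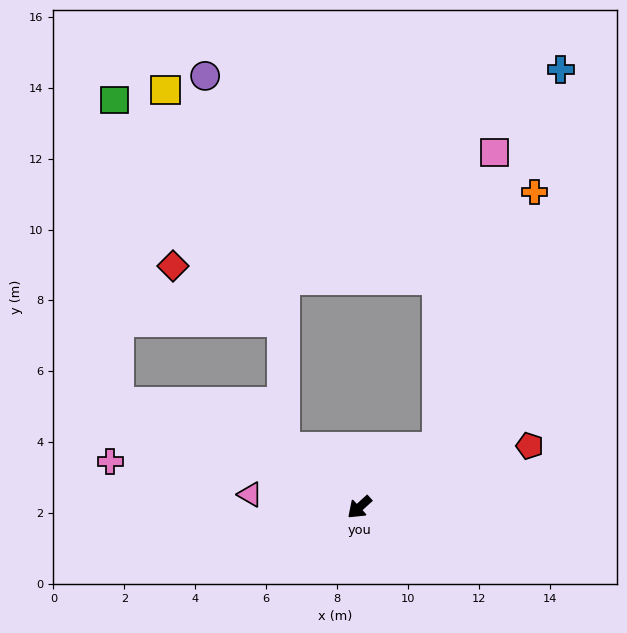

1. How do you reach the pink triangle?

turn right 49°, forward 3.1 m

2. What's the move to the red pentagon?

turn left 158°, forward 5.1 m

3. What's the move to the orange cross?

blocked — turn left 176°, forward 2.8 m, then turn left 31°, forward 7.7 m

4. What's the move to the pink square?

blocked — turn left 176°, forward 2.8 m, then turn left 41°, forward 8.5 m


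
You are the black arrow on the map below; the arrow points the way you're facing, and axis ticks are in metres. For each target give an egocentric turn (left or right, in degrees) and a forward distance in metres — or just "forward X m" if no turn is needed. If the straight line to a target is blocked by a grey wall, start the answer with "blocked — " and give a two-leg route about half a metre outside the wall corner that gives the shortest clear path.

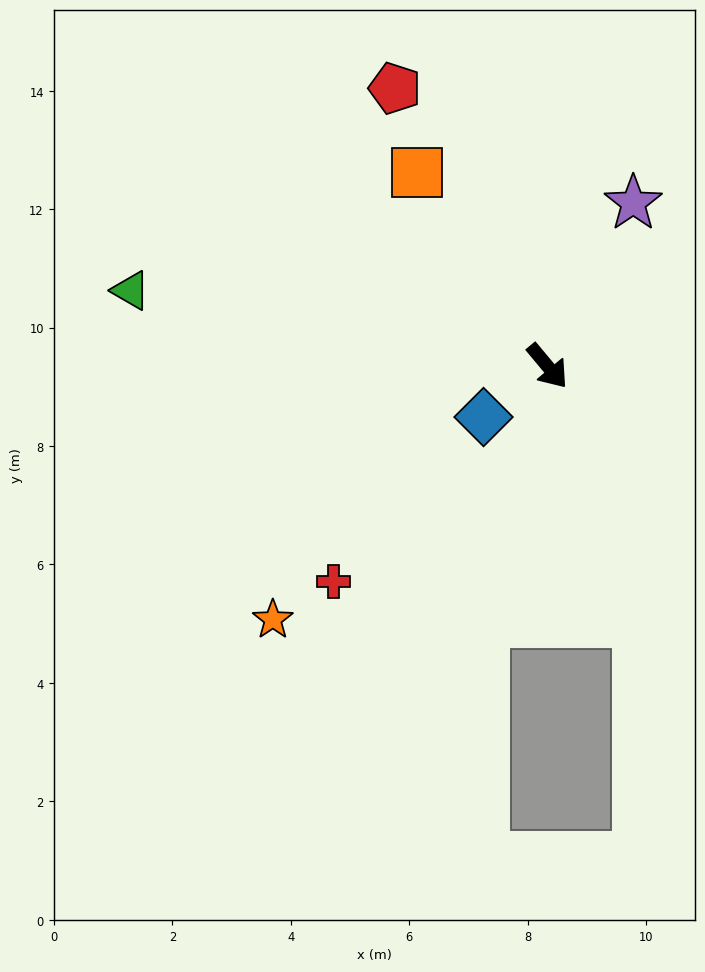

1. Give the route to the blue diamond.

turn right 91°, forward 1.4 m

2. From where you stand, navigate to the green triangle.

turn right 140°, forward 7.2 m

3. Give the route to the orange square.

turn left 174°, forward 3.9 m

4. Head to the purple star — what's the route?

turn left 112°, forward 3.1 m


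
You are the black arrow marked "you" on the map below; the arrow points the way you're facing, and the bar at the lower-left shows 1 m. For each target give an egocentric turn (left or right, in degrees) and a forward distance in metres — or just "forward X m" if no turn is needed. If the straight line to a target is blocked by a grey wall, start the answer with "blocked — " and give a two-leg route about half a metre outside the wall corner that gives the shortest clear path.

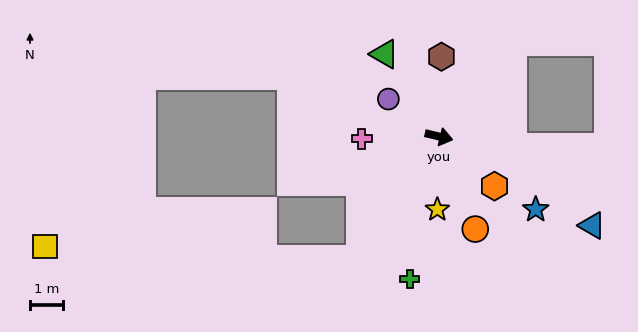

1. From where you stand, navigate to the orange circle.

turn right 55°, forward 3.1 m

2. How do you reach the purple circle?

turn left 157°, forward 1.9 m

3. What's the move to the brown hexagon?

turn left 102°, forward 2.5 m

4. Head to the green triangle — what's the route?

turn left 137°, forward 3.0 m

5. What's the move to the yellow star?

turn right 78°, forward 2.2 m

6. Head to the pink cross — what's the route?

turn right 165°, forward 2.4 m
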